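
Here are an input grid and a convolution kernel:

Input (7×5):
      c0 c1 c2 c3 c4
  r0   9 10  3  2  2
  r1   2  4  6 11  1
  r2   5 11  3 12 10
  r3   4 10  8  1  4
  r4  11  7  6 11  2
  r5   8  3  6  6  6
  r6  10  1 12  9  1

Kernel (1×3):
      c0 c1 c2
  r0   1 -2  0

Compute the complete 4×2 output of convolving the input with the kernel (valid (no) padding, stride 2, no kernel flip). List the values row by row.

Output[0,0]: The receptive field on the input at this output position is [9 10 3]. Elementwise product with the kernel and sum: 9·1 + 10·-2.

-11 -1
-17 -21
-3 -16
8 -6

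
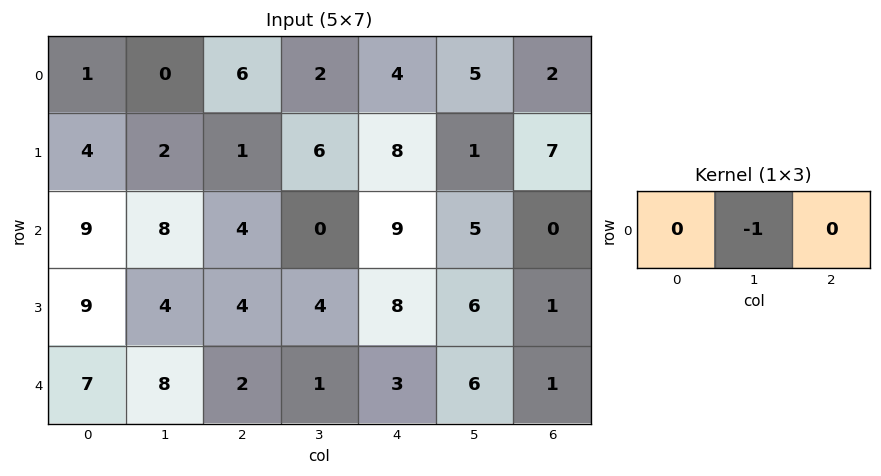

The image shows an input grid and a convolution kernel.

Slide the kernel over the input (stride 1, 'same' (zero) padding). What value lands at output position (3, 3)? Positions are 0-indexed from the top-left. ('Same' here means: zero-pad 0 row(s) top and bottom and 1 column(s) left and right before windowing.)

The receptive field on the zero-padded input at this output position is [4 4 8]. Elementwise product with the kernel and sum: 4·-1.

-4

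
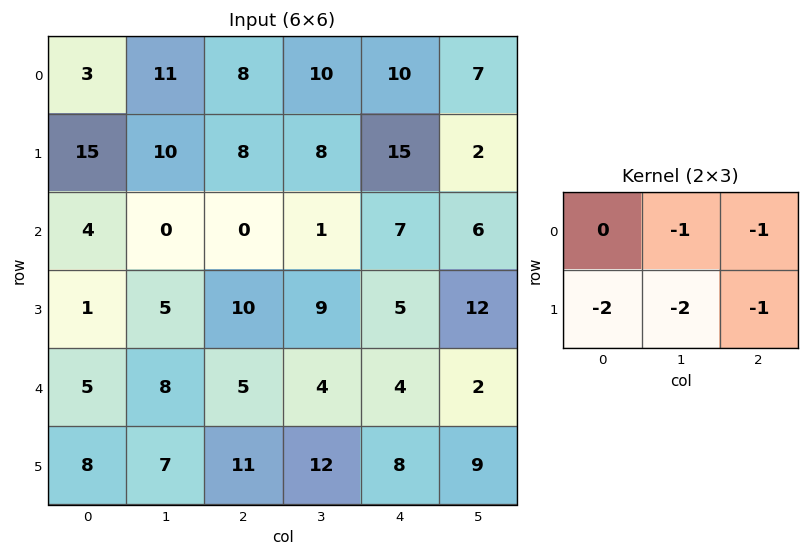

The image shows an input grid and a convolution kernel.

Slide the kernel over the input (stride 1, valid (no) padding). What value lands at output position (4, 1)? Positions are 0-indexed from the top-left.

-57

The receptive field on the input at this output position is [8 5 4 / 7 11 12]. Elementwise product with the kernel and sum: 5·-1 + 4·-1 + 7·-2 + 11·-2 + 12·-1.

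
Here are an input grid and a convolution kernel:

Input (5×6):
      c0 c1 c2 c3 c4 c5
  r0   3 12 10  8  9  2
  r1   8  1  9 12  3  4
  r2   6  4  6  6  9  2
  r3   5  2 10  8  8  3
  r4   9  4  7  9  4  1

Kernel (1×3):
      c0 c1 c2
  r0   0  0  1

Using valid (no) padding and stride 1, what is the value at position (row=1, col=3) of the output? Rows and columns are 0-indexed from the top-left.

4

The receptive field on the input at this output position is [12 3 4]. Elementwise product with the kernel and sum: 4·1.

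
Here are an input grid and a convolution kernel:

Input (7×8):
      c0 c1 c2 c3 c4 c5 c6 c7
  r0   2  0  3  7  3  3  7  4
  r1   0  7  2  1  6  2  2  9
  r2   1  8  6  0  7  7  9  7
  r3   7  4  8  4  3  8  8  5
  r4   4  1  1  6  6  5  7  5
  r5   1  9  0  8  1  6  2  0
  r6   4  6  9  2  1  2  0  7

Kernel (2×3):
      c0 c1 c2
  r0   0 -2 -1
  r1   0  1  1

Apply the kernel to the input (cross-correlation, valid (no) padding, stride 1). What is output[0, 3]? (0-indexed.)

-1

The receptive field on the input at this output position is [7 3 3 / 1 6 2]. Elementwise product with the kernel and sum: 3·-2 + 3·-1 + 6·1 + 2·1.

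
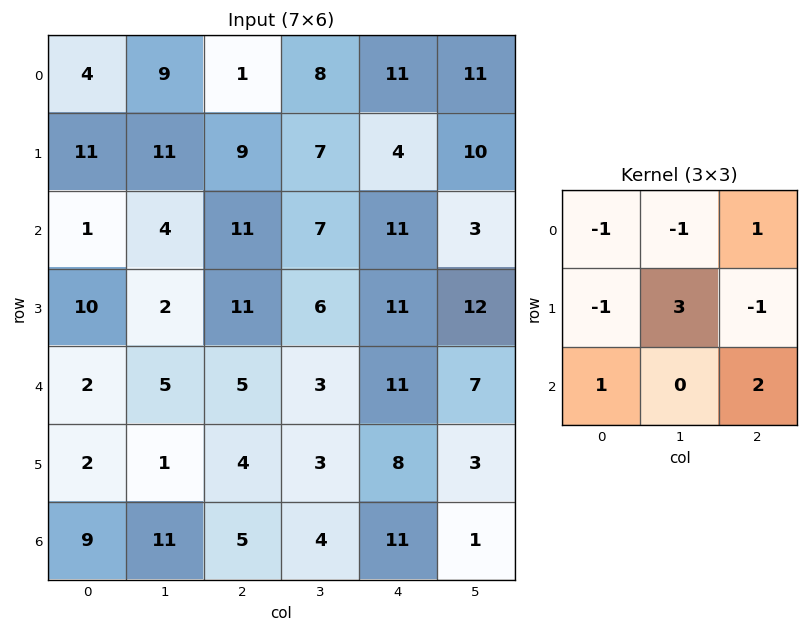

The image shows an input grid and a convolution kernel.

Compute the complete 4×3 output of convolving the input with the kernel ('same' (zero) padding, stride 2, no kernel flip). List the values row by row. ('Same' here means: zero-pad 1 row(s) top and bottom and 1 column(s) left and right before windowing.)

Output[0,0]: The receptive field on the zero-padded input at this output position is [0 0 0 / 0 4 9 / 0 11 11]. Elementwise product with the kernel and sum: 0·-1 + 0·-1 + 0·1 + 0·-1 + 4·3 + 9·-1 + 0·1 + 11·2.

25 11 41
3 23 52
-5 7 27
15 -2 20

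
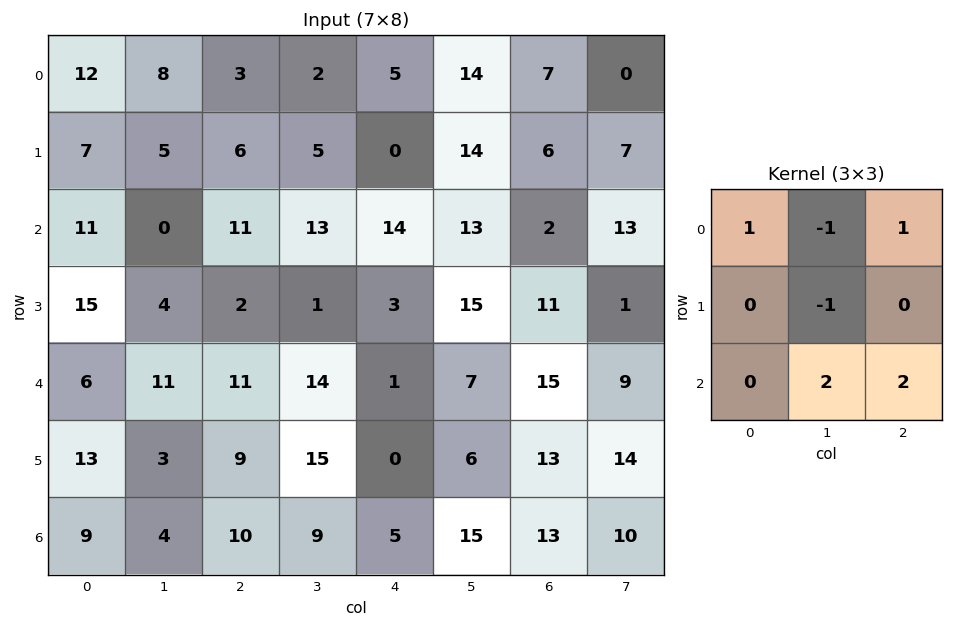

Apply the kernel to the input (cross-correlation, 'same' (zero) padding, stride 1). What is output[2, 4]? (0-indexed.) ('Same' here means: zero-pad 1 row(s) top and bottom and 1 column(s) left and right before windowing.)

The receptive field on the zero-padded input at this output position is [5 0 14 / 13 14 13 / 1 3 15]. Elementwise product with the kernel and sum: 5·1 + 0·-1 + 14·1 + 14·-1 + 3·2 + 15·2.

41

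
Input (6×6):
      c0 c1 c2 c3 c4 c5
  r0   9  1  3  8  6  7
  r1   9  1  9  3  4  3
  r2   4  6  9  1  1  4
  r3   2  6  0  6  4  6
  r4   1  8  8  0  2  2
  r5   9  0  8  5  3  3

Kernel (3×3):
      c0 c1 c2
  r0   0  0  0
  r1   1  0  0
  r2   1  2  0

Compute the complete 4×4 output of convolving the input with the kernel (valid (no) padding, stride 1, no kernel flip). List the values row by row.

25 25 20 6
18 12 21 15
19 30 8 10
10 24 26 11

Output[0,0]: The receptive field on the input at this output position is [9 1 3 / 9 1 9 / 4 6 9]. Elementwise product with the kernel and sum: 9·1 + 4·1 + 6·2.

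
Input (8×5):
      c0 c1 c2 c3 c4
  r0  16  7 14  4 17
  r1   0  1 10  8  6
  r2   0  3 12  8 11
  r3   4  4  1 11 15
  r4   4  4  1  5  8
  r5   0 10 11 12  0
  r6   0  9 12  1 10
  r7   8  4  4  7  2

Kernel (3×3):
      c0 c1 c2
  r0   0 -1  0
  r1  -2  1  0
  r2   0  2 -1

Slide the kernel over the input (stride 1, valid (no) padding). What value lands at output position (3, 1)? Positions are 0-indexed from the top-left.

The receptive field on the input at this output position is [4 1 11 / 4 1 5 / 10 11 12]. Elementwise product with the kernel and sum: 1·-1 + 4·-2 + 1·1 + 11·2 + 12·-1.

2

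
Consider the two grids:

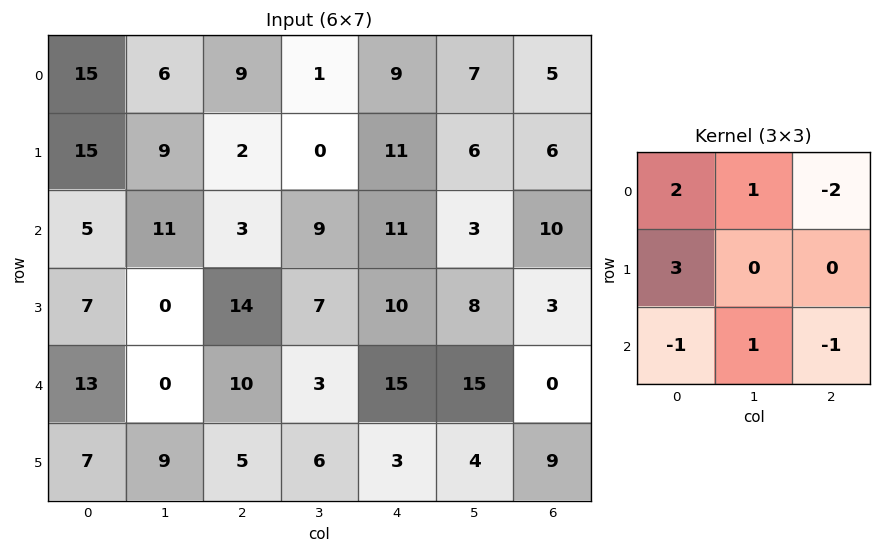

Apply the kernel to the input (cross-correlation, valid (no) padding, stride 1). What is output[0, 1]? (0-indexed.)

29

The receptive field on the input at this output position is [6 9 1 / 9 2 0 / 11 3 9]. Elementwise product with the kernel and sum: 6·2 + 9·1 + 1·-2 + 9·3 + 11·-1 + 3·1 + 9·-1.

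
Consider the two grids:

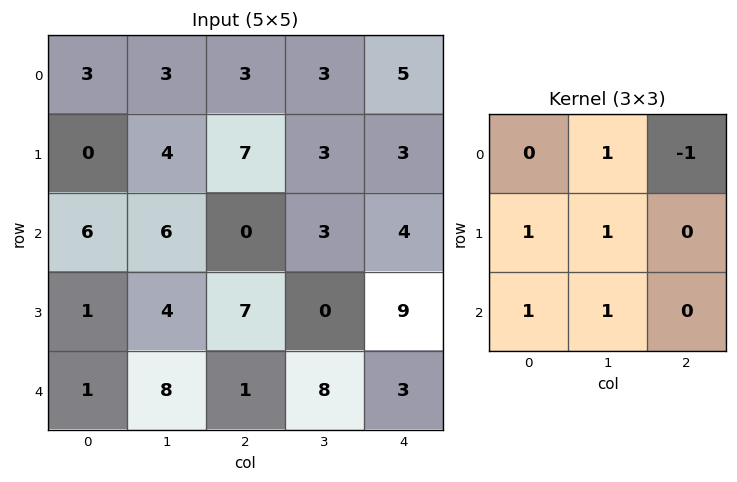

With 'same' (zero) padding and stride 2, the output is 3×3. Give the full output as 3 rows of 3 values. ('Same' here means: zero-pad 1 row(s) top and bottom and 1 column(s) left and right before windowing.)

3 17 14
3 21 19
-2 16 20

Output[0,0]: The receptive field on the zero-padded input at this output position is [0 0 0 / 0 3 3 / 0 0 4]. Elementwise product with the kernel and sum: 0·1 + 0·-1 + 0·1 + 3·1 + 0·1 + 0·1.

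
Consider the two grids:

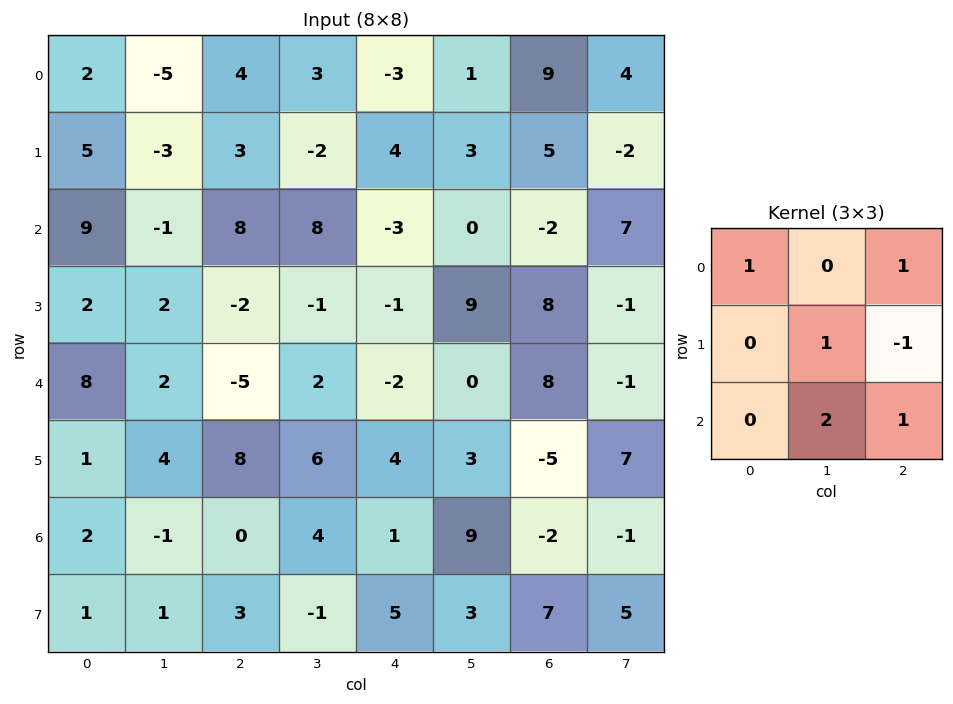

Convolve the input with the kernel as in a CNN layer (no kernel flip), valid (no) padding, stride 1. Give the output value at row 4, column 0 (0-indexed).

-3

The receptive field on the input at this output position is [8 2 -5 / 1 4 8 / 2 -1 0]. Elementwise product with the kernel and sum: 8·1 + -5·1 + 4·1 + 8·-1 + -1·2 + 0·1.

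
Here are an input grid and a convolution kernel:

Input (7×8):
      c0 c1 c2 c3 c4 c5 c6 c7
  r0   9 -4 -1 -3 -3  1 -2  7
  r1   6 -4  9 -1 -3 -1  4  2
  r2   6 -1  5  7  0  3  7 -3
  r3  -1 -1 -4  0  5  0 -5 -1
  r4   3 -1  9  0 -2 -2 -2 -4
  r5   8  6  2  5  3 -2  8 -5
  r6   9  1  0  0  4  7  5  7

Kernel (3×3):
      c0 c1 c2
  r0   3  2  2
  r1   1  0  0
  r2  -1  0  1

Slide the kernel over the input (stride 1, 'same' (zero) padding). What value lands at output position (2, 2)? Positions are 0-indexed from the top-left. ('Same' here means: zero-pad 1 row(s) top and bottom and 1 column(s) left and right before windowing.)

4

The receptive field on the zero-padded input at this output position is [-4 9 -1 / -1 5 7 / -1 -4 0]. Elementwise product with the kernel and sum: -4·3 + 9·2 + -1·2 + -1·1 + -1·-1 + 0·1.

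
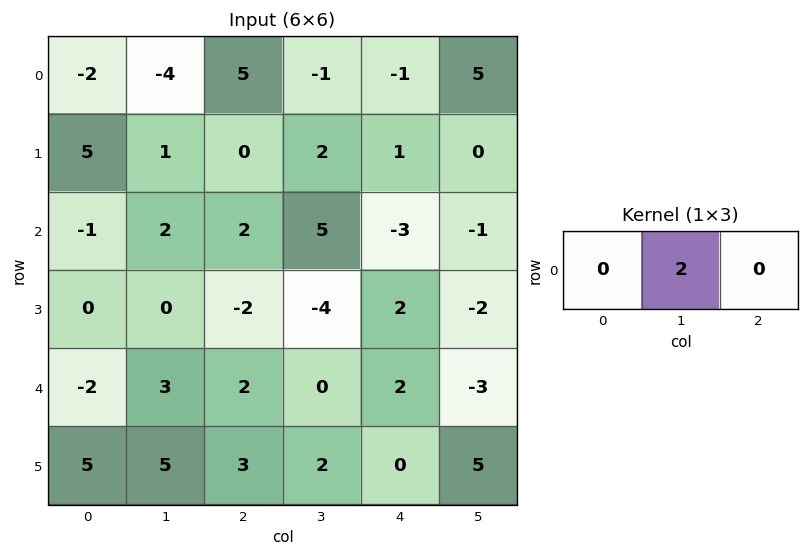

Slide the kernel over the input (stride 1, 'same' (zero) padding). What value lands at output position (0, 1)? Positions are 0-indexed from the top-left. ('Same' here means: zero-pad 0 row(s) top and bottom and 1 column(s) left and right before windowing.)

-8

The receptive field on the zero-padded input at this output position is [-2 -4 5]. Elementwise product with the kernel and sum: -4·2.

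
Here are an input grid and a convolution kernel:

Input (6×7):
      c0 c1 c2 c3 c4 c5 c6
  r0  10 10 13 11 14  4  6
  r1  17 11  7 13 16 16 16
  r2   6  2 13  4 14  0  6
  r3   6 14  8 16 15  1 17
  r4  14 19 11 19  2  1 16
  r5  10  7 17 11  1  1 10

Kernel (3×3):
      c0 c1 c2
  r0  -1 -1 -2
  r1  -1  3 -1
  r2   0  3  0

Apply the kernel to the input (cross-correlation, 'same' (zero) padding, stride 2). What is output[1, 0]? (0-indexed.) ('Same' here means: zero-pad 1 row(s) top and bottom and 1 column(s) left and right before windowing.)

-5

The receptive field on the zero-padded input at this output position is [0 17 11 / 0 6 2 / 0 6 14]. Elementwise product with the kernel and sum: 0·-1 + 17·-1 + 11·-2 + 0·-1 + 6·3 + 2·-1 + 6·3.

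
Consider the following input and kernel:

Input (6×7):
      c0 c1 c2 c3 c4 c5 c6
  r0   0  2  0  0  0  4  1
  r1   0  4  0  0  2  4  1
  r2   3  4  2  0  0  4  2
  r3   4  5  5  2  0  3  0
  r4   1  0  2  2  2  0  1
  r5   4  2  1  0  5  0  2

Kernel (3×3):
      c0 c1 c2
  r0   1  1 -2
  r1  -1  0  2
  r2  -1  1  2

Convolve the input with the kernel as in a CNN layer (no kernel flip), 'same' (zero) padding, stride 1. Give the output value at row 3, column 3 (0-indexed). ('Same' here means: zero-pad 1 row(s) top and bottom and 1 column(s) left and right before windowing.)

1

The receptive field on the zero-padded input at this output position is [2 0 0 / 5 2 0 / 2 2 2]. Elementwise product with the kernel and sum: 2·1 + 0·1 + 0·-2 + 5·-1 + 0·2 + 2·-1 + 2·1 + 2·2.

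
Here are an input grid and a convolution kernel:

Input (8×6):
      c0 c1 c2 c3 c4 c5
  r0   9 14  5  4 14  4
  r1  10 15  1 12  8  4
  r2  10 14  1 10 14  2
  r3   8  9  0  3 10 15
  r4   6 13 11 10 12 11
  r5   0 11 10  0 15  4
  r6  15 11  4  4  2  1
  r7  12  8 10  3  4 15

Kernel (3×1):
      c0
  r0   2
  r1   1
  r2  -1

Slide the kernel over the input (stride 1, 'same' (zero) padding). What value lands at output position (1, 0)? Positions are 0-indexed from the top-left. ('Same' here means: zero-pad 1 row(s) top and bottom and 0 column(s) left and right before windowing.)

18

The receptive field on the zero-padded input at this output position is [9 / 10 / 10]. Elementwise product with the kernel and sum: 9·2 + 10·1 + 10·-1.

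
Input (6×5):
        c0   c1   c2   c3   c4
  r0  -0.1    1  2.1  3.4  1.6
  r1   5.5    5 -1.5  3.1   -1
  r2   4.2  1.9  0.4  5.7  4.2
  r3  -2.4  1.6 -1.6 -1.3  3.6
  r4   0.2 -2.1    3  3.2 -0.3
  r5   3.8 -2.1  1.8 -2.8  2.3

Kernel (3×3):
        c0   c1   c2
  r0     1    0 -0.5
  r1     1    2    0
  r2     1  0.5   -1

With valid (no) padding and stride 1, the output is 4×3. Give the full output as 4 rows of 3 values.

19.1 -2.3 5.05
14.25 8.25 4.95
0.95 -6.35 -1
-4.65 7.75 4.1

Output[0,0]: The receptive field on the input at this output position is [-0.1 1 2.1 / 5.5 5 -1.5 / 4.2 1.9 0.4]. Elementwise product with the kernel and sum: -0.1·1 + 2.1·-0.5 + 5.5·1 + 5·2 + 4.2·1 + 1.9·0.5 + 0.4·-1.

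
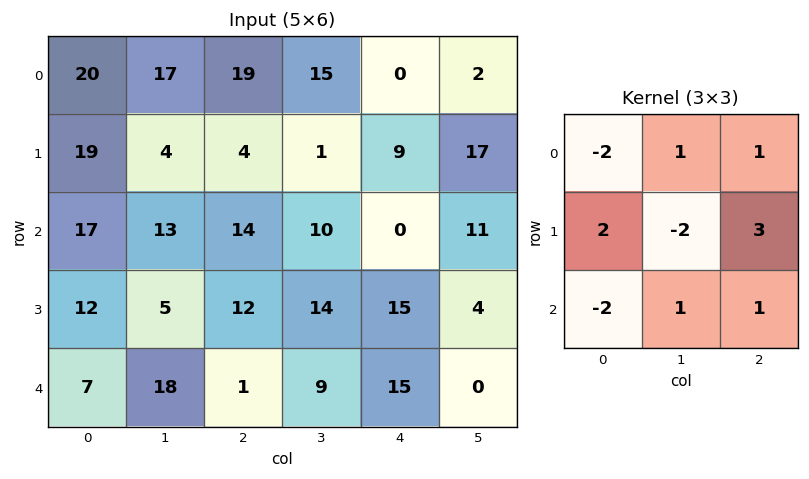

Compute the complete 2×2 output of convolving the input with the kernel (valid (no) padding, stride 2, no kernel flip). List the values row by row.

Output[0,0]: The receptive field on the input at this output position is [20 17 19 / 19 4 4 / 17 13 14]. Elementwise product with the kernel and sum: 20·-2 + 17·1 + 19·1 + 19·2 + 4·-2 + 4·3 + 17·-2 + 13·1 + 14·1.

31 -8
48 45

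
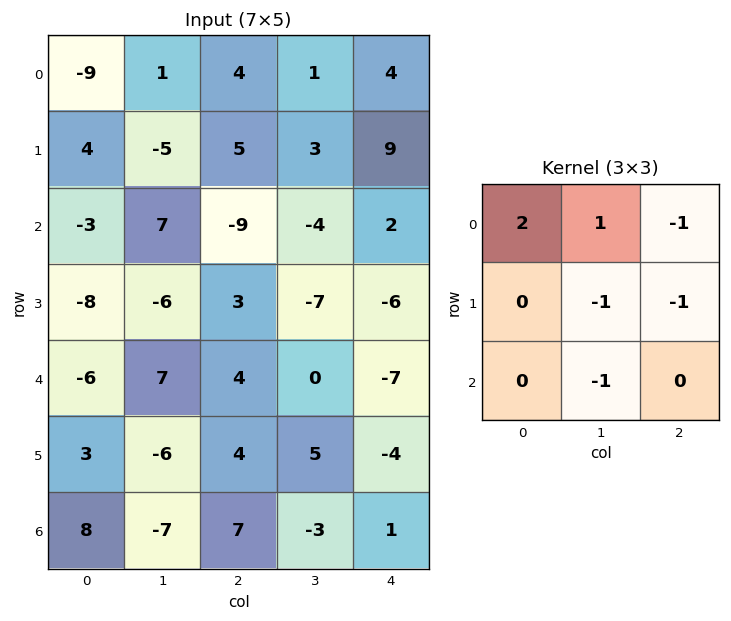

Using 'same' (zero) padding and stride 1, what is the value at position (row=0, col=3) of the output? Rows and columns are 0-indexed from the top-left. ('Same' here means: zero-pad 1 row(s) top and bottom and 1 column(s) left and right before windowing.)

-8

The receptive field on the zero-padded input at this output position is [0 0 0 / 4 1 4 / 5 3 9]. Elementwise product with the kernel and sum: 0·2 + 0·1 + 0·-1 + 1·-1 + 4·-1 + 3·-1.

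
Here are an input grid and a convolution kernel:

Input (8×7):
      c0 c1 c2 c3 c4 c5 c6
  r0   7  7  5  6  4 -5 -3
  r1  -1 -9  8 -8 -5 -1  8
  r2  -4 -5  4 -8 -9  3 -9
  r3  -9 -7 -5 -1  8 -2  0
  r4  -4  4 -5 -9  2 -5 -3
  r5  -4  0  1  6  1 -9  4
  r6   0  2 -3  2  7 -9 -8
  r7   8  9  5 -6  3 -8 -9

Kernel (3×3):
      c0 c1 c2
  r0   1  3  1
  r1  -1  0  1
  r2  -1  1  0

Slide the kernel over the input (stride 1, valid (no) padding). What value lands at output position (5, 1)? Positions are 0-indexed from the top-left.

The receptive field on the input at this output position is [0 1 6 / 2 -3 2 / 9 5 -6]. Elementwise product with the kernel and sum: 0·1 + 1·3 + 6·1 + 2·-1 + 2·1 + 9·-1 + 5·1.

5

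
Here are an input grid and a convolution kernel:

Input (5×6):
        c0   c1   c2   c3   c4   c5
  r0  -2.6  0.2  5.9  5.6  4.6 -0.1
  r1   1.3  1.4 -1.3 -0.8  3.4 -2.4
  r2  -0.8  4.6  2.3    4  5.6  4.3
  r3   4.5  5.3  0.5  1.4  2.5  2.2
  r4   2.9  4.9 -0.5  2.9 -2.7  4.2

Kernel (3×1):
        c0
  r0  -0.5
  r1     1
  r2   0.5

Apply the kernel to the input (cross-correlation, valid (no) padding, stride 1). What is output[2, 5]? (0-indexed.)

The receptive field on the input at this output position is [4.3 / 2.2 / 4.2]. Elementwise product with the kernel and sum: 4.3·-0.5 + 2.2·1 + 4.2·0.5.

2.15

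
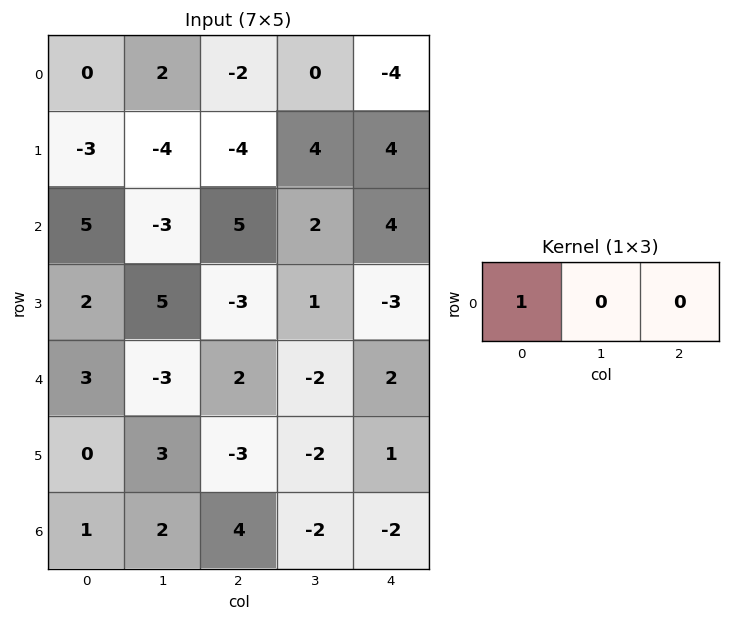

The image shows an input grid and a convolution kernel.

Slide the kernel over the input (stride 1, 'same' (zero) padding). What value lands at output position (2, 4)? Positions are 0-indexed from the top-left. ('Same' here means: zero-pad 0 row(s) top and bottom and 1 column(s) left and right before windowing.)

The receptive field on the zero-padded input at this output position is [2 4 0]. Elementwise product with the kernel and sum: 2·1.

2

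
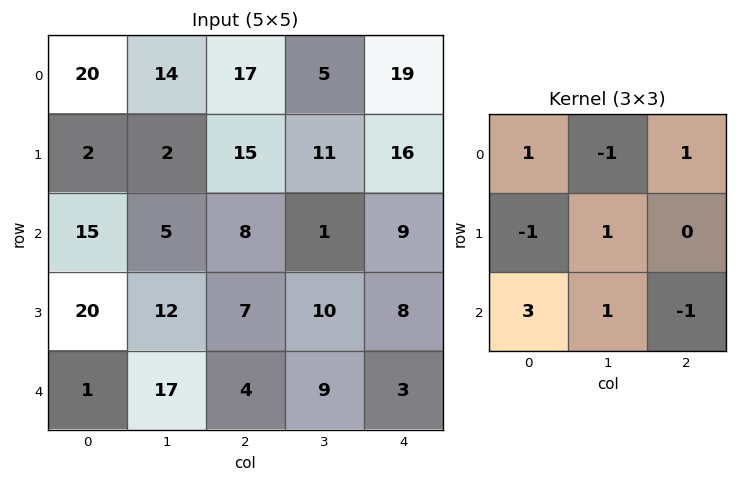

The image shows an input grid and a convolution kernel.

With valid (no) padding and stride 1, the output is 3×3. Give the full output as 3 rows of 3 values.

Output[0,0]: The receptive field on the input at this output position is [20 14 17 / 2 2 15 / 15 5 8]. Elementwise product with the kernel and sum: 20·1 + 14·-1 + 17·1 + 2·-1 + 2·1 + 15·3 + 5·1 + 8·-1.

65 37 43
70 34 36
26 39 37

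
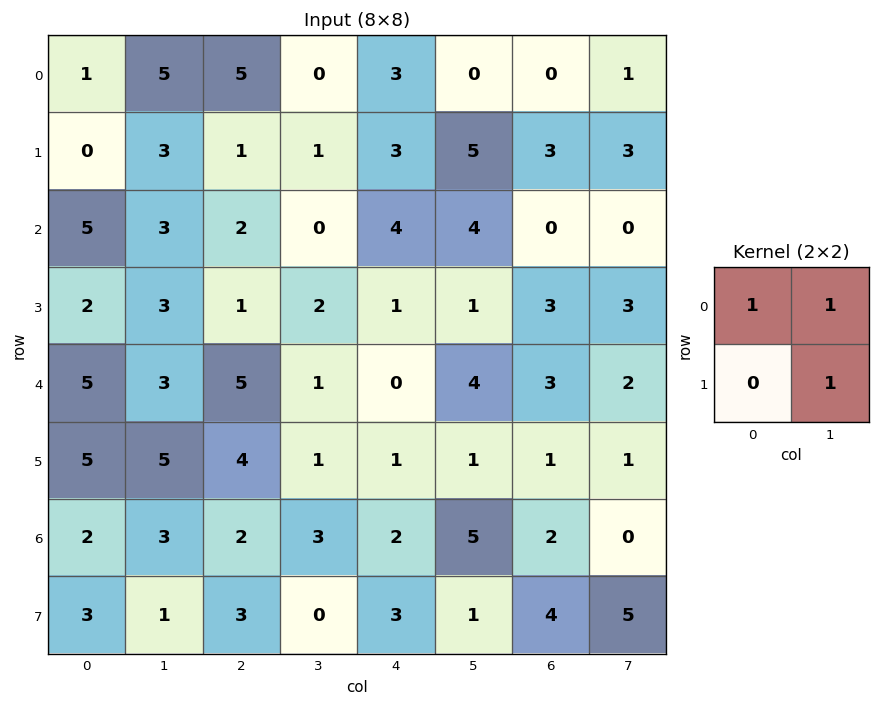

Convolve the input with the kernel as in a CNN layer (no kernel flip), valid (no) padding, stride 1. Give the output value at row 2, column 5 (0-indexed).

7

The receptive field on the input at this output position is [4 0 / 1 3]. Elementwise product with the kernel and sum: 4·1 + 0·1 + 3·1.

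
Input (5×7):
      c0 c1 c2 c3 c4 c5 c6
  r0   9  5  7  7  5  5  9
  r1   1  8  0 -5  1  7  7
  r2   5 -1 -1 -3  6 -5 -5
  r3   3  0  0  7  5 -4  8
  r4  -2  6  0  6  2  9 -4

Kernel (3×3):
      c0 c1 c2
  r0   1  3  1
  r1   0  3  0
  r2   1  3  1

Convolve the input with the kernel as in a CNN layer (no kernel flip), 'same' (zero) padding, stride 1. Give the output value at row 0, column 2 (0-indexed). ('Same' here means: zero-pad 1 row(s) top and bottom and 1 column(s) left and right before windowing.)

24

The receptive field on the zero-padded input at this output position is [0 0 0 / 5 7 7 / 8 0 -5]. Elementwise product with the kernel and sum: 0·1 + 0·3 + 0·1 + 7·3 + 8·1 + 0·3 + -5·1.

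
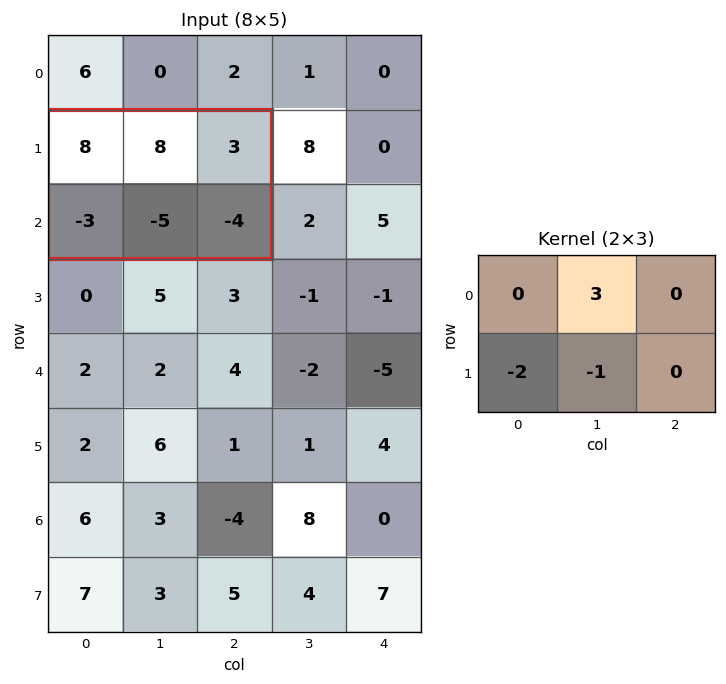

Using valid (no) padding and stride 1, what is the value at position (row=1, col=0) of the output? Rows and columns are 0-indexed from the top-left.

The receptive field on the input at this output position is [8 8 3 / -3 -5 -4]. Elementwise product with the kernel and sum: 8·3 + -3·-2 + -5·-1.

35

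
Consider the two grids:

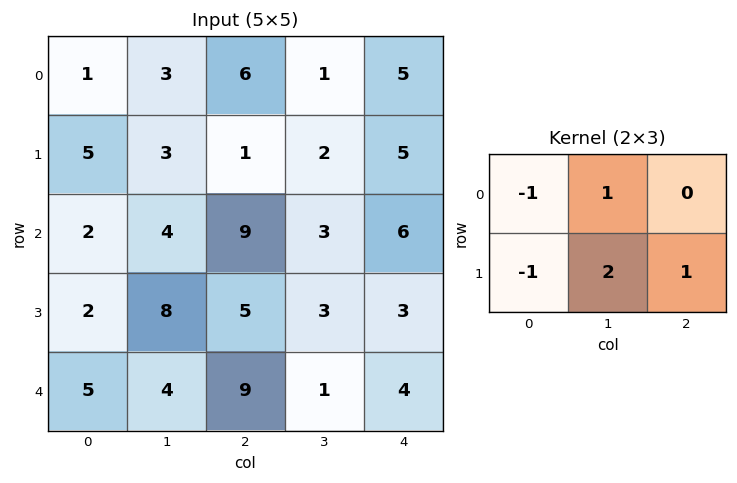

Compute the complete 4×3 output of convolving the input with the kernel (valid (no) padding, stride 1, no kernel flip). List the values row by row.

4 4 3
13 15 4
21 10 -2
18 12 -5

Output[0,0]: The receptive field on the input at this output position is [1 3 6 / 5 3 1]. Elementwise product with the kernel and sum: 1·-1 + 3·1 + 5·-1 + 3·2 + 1·1.
Output[0,1]: The receptive field on the input at this output position is [3 6 1 / 3 1 2]. Elementwise product with the kernel and sum: 3·-1 + 6·1 + 3·-1 + 1·2 + 2·1.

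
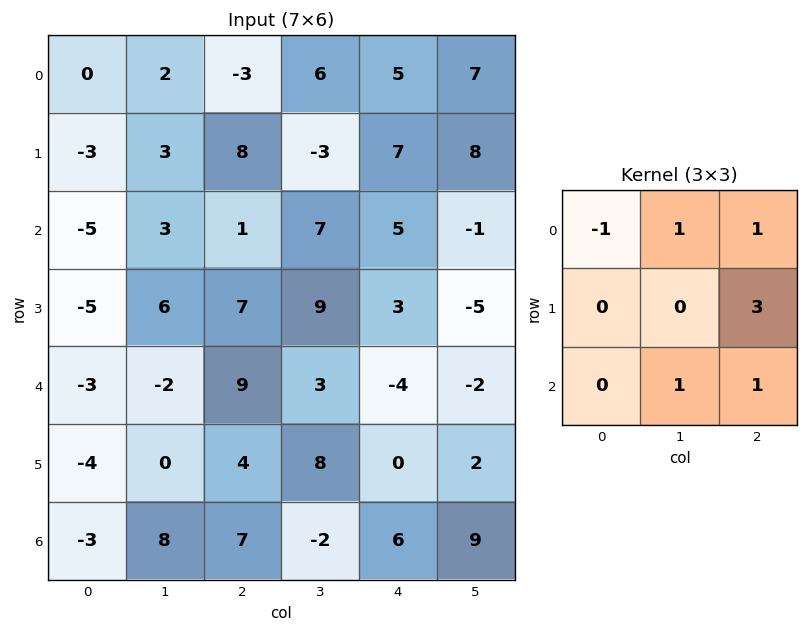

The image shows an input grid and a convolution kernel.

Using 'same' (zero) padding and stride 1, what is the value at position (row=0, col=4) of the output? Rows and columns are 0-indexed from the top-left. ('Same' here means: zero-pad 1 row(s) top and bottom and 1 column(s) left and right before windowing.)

The receptive field on the zero-padded input at this output position is [0 0 0 / 6 5 7 / -3 7 8]. Elementwise product with the kernel and sum: 0·-1 + 0·1 + 0·1 + 7·3 + 7·1 + 8·1.

36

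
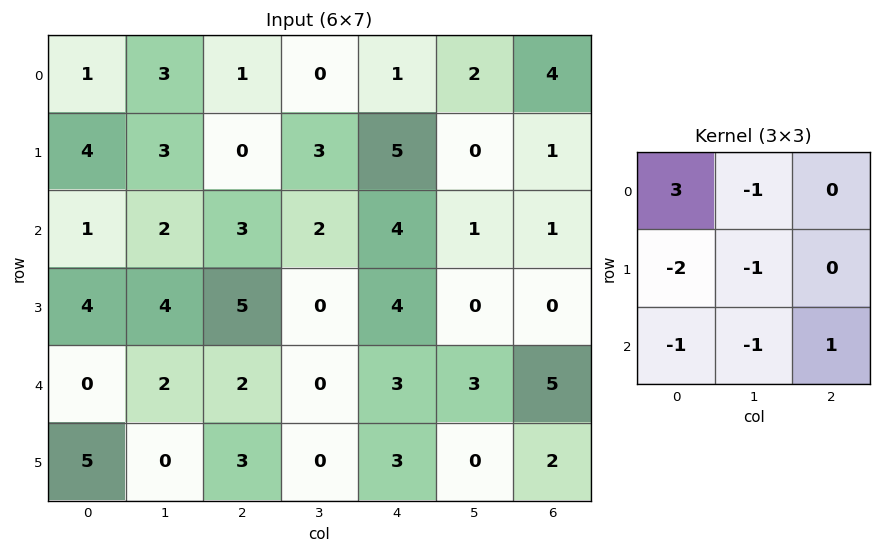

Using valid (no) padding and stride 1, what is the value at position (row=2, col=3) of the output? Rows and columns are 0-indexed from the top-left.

The receptive field on the input at this output position is [2 4 1 / 0 4 0 / 0 3 3]. Elementwise product with the kernel and sum: 2·3 + 4·-1 + 0·-2 + 4·-1 + 0·-1 + 3·-1 + 3·1.

-2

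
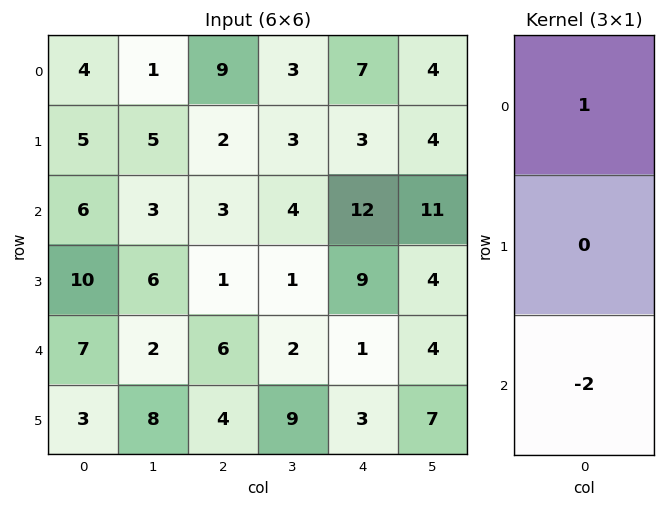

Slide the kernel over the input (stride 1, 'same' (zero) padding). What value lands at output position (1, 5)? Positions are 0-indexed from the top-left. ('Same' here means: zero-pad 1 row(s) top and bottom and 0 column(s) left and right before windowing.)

-18

The receptive field on the zero-padded input at this output position is [4 / 4 / 11]. Elementwise product with the kernel and sum: 4·1 + 11·-2.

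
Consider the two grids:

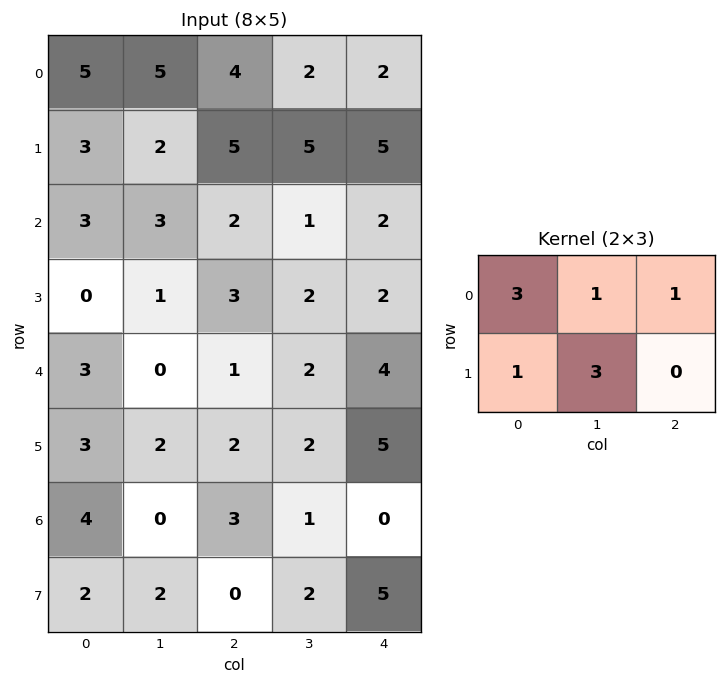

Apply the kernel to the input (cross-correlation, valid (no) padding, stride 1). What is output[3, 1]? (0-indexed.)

The receptive field on the input at this output position is [1 3 2 / 0 1 2]. Elementwise product with the kernel and sum: 1·3 + 3·1 + 2·1 + 0·1 + 1·3.

11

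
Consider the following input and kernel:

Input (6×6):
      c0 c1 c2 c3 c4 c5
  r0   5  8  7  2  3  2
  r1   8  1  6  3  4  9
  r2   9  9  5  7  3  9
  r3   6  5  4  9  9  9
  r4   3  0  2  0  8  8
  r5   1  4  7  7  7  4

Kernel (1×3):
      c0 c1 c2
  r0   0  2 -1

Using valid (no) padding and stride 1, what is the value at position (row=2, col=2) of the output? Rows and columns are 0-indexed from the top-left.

The receptive field on the input at this output position is [5 7 3]. Elementwise product with the kernel and sum: 7·2 + 3·-1.

11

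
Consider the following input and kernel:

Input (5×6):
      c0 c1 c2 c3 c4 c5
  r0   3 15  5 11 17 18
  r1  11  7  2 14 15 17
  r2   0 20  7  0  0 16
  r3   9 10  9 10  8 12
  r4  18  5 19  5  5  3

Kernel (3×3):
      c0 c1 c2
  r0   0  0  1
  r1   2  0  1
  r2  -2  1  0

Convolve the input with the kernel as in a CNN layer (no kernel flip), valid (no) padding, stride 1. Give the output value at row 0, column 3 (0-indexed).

63

The receptive field on the input at this output position is [11 17 18 / 14 15 17 / 0 0 16]. Elementwise product with the kernel and sum: 18·1 + 14·2 + 17·1 + 0·-2 + 0·1.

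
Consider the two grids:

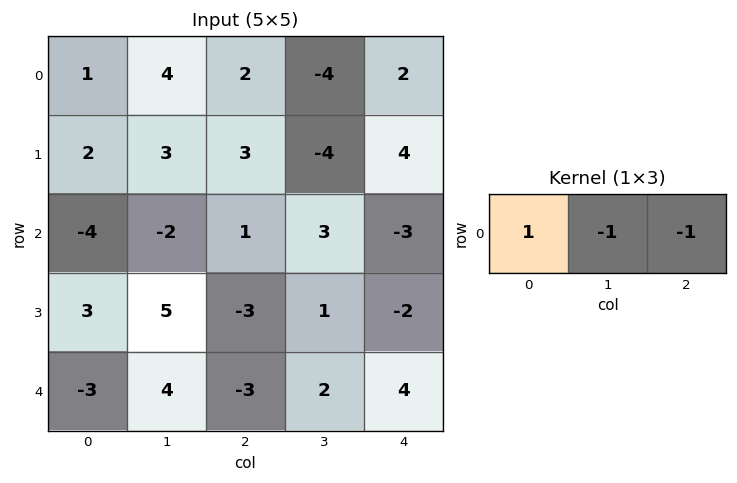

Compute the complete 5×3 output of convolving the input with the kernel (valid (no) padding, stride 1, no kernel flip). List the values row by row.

-5 6 4
-4 4 3
-3 -6 1
1 7 -2
-4 5 -9

Output[0,0]: The receptive field on the input at this output position is [1 4 2]. Elementwise product with the kernel and sum: 1·1 + 4·-1 + 2·-1.
Output[0,1]: The receptive field on the input at this output position is [4 2 -4]. Elementwise product with the kernel and sum: 4·1 + 2·-1 + -4·-1.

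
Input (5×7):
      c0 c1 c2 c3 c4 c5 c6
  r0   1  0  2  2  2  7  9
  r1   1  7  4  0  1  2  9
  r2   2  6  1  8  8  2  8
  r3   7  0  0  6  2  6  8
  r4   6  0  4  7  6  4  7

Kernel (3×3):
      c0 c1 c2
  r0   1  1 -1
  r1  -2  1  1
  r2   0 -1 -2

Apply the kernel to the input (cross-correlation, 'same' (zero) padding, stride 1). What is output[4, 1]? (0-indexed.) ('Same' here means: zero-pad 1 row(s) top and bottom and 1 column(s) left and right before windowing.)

-1

The receptive field on the zero-padded input at this output position is [7 0 0 / 6 0 4 / 0 0 0]. Elementwise product with the kernel and sum: 7·1 + 0·1 + 0·-1 + 6·-2 + 0·1 + 4·1 + 0·-1 + 0·-2.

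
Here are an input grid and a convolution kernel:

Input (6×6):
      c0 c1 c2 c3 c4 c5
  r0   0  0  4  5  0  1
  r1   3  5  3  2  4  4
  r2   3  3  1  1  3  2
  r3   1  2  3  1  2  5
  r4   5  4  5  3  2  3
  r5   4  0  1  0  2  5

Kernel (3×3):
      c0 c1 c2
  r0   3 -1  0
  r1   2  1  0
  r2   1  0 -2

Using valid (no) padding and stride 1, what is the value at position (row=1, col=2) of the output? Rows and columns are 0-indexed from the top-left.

The receptive field on the input at this output position is [3 2 4 / 1 1 3 / 3 1 2]. Elementwise product with the kernel and sum: 3·3 + 2·-1 + 1·2 + 1·1 + 3·1 + 2·-2.

9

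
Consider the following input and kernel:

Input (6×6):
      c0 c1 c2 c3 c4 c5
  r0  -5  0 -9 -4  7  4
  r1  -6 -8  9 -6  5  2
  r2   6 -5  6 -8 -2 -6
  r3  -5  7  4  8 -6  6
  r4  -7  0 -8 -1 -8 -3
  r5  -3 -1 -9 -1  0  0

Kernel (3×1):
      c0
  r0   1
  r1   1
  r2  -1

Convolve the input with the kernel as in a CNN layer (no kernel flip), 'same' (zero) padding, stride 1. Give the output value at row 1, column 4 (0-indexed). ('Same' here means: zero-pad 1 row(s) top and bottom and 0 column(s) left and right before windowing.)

14

The receptive field on the zero-padded input at this output position is [7 / 5 / -2]. Elementwise product with the kernel and sum: 7·1 + 5·1 + -2·-1.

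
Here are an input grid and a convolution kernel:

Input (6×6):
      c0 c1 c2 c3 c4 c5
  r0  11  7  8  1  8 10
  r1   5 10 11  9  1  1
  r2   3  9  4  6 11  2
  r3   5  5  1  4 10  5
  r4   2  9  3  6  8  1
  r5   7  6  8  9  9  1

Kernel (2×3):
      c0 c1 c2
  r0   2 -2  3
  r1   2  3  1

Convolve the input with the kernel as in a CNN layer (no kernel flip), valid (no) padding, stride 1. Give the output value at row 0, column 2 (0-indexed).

The receptive field on the input at this output position is [8 1 8 / 11 9 1]. Elementwise product with the kernel and sum: 8·2 + 1·-2 + 8·3 + 11·2 + 9·3 + 1·1.

88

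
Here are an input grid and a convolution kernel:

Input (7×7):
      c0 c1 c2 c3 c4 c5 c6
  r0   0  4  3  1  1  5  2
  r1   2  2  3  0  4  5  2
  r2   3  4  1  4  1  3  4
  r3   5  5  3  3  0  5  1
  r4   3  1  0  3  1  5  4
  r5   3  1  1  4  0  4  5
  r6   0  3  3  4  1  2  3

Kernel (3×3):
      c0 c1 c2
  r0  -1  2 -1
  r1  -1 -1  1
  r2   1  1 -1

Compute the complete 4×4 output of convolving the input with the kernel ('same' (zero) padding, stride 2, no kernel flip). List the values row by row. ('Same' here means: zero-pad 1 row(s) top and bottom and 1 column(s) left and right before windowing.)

4 -1 2 0
3 8 -1 -2
5 -2 -7 -3
8 -5 -11 1

Output[0,0]: The receptive field on the zero-padded input at this output position is [0 0 0 / 0 0 4 / 0 2 2]. Elementwise product with the kernel and sum: 0·-1 + 0·2 + 0·-1 + 0·-1 + 0·-1 + 4·1 + 0·1 + 2·1 + 2·-1.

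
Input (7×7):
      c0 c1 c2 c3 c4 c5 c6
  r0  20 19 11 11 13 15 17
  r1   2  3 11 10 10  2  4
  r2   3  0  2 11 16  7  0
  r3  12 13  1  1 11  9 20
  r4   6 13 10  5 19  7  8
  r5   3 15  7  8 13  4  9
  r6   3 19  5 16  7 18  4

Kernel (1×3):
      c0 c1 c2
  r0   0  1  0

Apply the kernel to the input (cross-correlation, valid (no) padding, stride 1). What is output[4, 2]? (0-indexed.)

The receptive field on the input at this output position is [10 5 19]. Elementwise product with the kernel and sum: 5·1.

5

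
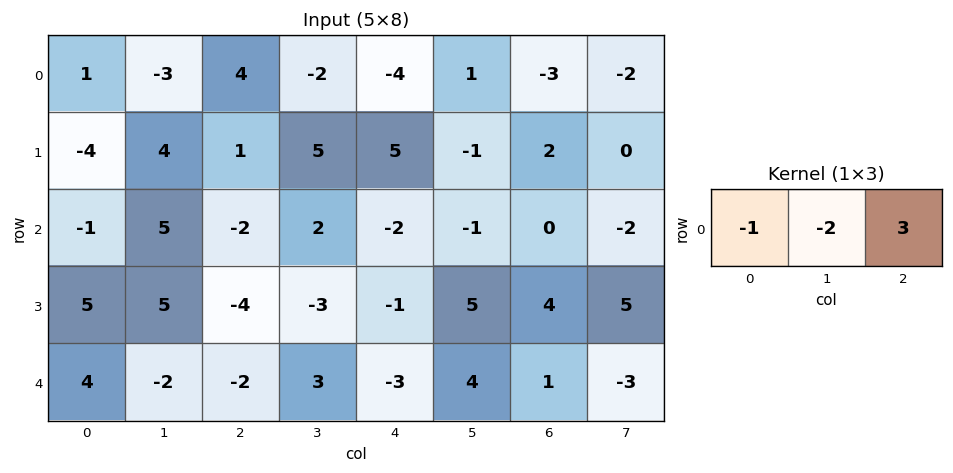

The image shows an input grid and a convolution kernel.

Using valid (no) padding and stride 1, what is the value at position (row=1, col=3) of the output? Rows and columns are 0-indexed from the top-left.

-18

The receptive field on the input at this output position is [5 5 -1]. Elementwise product with the kernel and sum: 5·-1 + 5·-2 + -1·3.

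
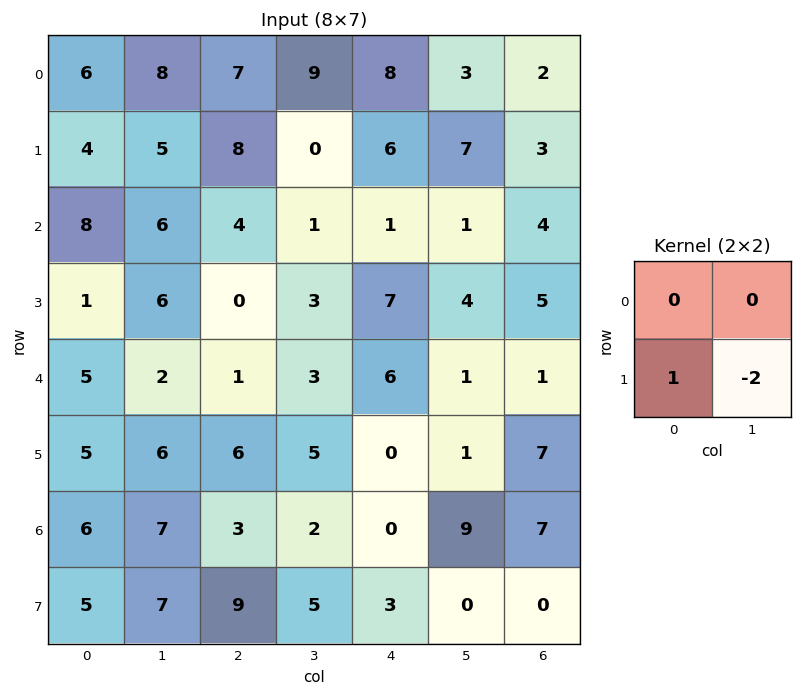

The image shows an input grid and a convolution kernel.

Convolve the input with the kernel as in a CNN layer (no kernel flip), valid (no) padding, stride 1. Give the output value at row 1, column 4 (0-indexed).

-1

The receptive field on the input at this output position is [6 7 / 1 1]. Elementwise product with the kernel and sum: 1·1 + 1·-2.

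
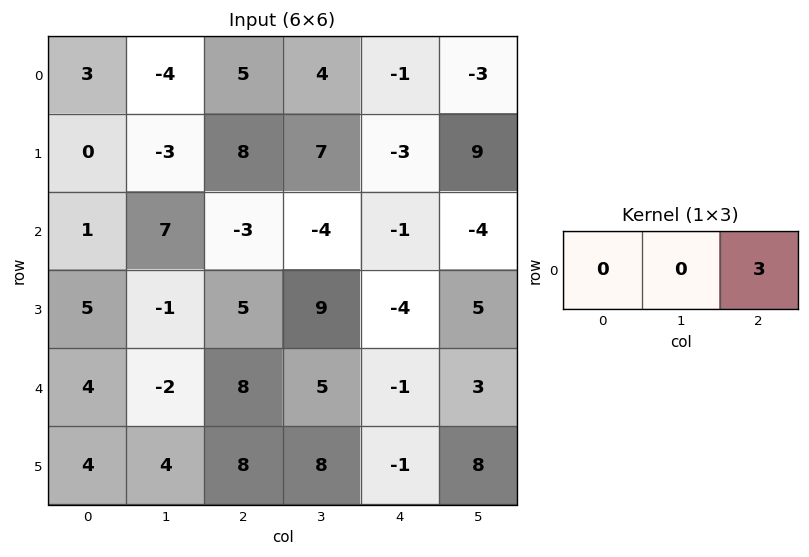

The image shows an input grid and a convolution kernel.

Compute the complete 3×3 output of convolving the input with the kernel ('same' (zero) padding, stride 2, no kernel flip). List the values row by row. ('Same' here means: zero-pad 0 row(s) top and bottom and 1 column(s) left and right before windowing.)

-12 12 -9
21 -12 -12
-6 15 9

Output[0,0]: The receptive field on the zero-padded input at this output position is [0 3 -4]. Elementwise product with the kernel and sum: -4·3.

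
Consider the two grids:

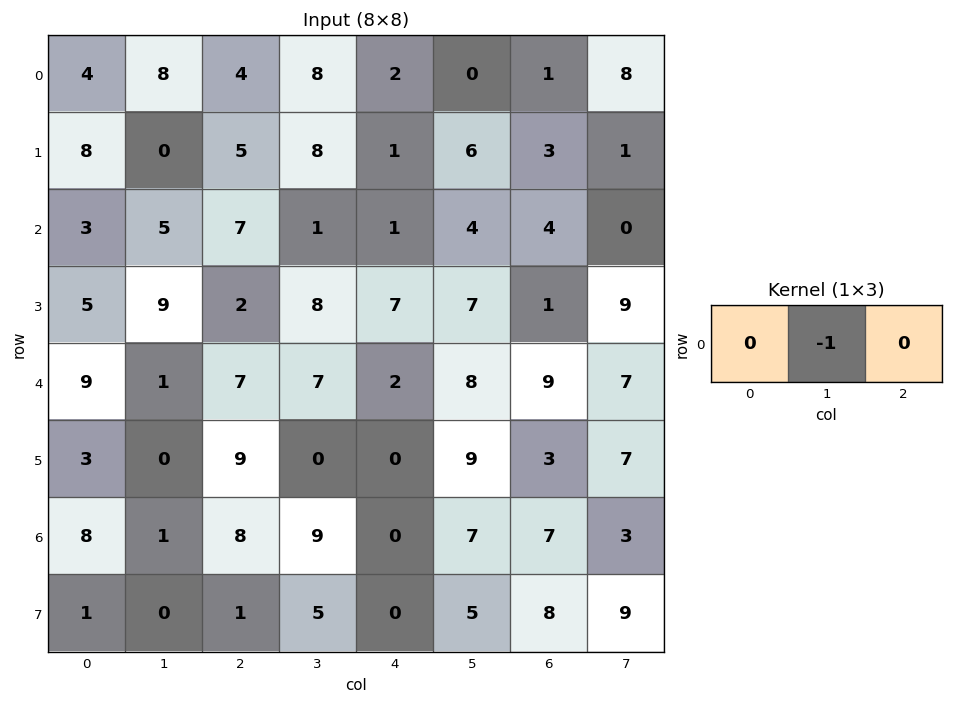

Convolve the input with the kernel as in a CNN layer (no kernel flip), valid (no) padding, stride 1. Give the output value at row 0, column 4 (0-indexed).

0

The receptive field on the input at this output position is [2 0 1]. Elementwise product with the kernel and sum: 0·-1.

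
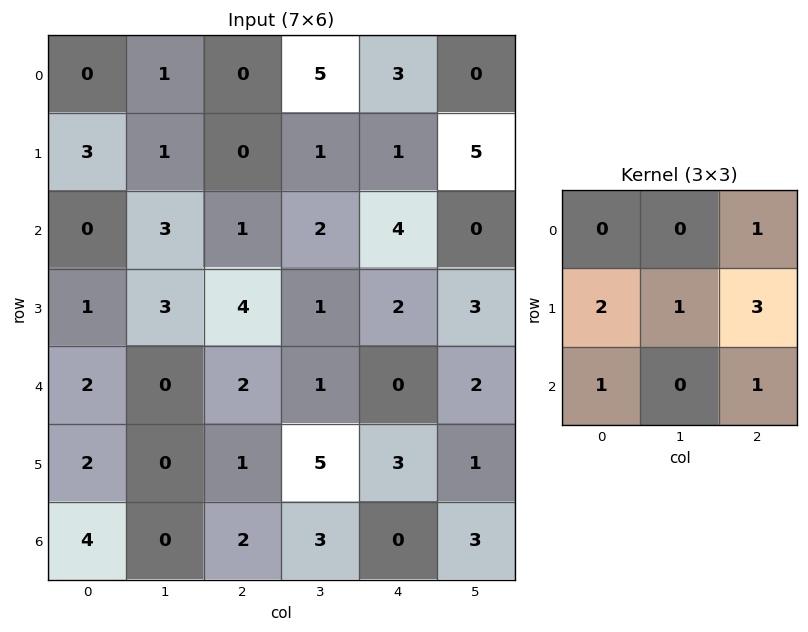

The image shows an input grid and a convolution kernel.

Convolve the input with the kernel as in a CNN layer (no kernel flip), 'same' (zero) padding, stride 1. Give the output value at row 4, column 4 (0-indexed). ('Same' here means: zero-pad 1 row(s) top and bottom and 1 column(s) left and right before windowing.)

17

The receptive field on the zero-padded input at this output position is [1 2 3 / 1 0 2 / 5 3 1]. Elementwise product with the kernel and sum: 3·1 + 1·2 + 0·1 + 2·3 + 5·1 + 1·1.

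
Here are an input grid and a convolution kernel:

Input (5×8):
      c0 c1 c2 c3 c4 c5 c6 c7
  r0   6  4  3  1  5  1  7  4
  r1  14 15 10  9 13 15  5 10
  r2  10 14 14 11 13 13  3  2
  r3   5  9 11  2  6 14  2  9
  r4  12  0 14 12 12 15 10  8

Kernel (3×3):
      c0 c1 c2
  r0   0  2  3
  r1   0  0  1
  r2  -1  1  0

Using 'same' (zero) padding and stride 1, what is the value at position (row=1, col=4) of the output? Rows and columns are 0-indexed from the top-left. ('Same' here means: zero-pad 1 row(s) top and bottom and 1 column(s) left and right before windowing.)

30

The receptive field on the zero-padded input at this output position is [1 5 1 / 9 13 15 / 11 13 13]. Elementwise product with the kernel and sum: 5·2 + 1·3 + 15·1 + 11·-1 + 13·1.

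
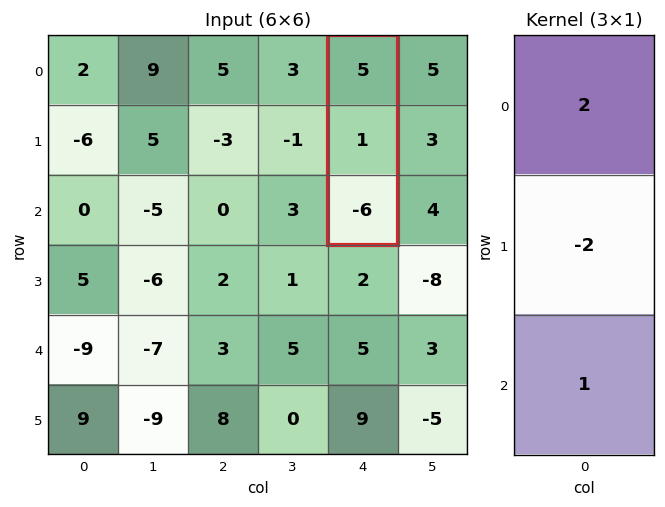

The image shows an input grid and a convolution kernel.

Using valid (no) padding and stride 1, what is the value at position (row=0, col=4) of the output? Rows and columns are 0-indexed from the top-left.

The receptive field on the input at this output position is [5 / 1 / -6]. Elementwise product with the kernel and sum: 5·2 + 1·-2 + -6·1.

2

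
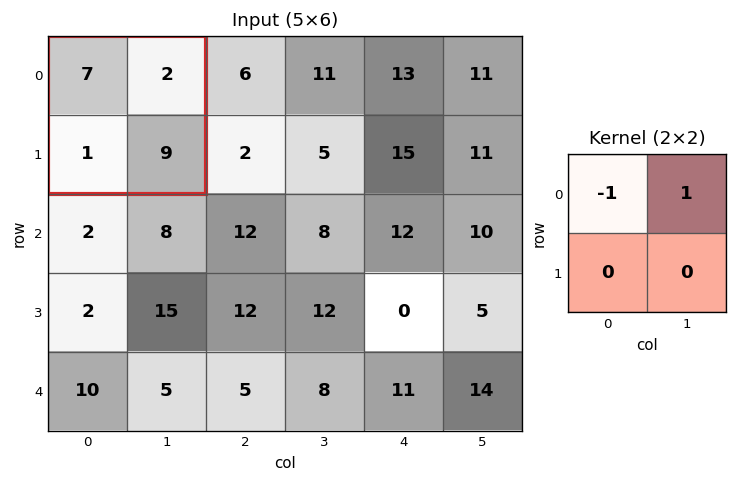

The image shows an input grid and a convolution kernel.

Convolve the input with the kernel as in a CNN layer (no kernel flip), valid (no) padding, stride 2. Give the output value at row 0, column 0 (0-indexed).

-5

The receptive field on the input at this output position is [7 2 / 1 9]. Elementwise product with the kernel and sum: 7·-1 + 2·1.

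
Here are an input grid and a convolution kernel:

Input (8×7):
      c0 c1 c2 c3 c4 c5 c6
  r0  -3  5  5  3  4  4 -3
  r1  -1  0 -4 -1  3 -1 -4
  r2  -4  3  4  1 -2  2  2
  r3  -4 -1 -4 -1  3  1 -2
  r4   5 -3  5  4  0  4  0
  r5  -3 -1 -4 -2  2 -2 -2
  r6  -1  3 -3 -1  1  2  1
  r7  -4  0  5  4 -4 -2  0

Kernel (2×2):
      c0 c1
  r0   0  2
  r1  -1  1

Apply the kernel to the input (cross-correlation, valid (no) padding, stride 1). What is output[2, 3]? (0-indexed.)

0

The receptive field on the input at this output position is [1 -2 / -1 3]. Elementwise product with the kernel and sum: -2·2 + -1·-1 + 3·1.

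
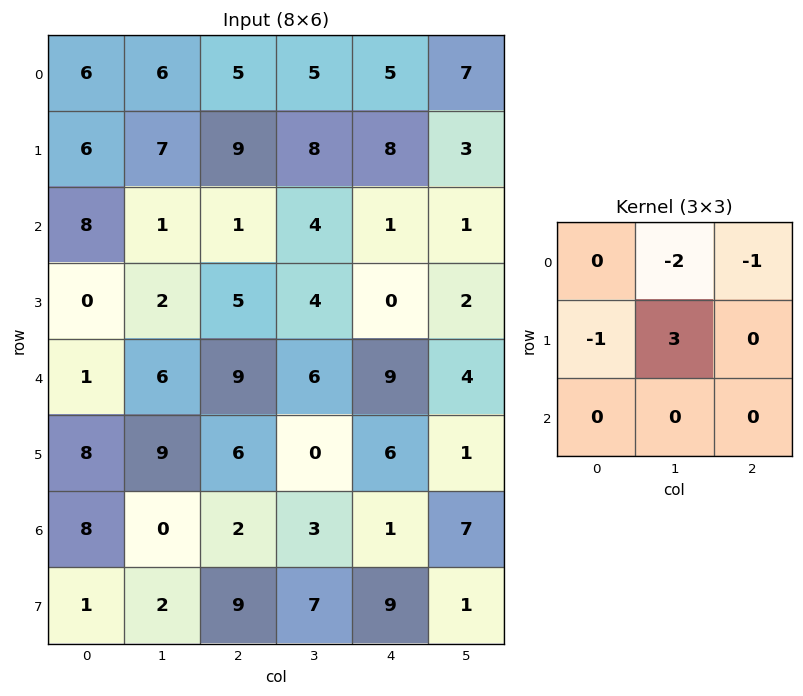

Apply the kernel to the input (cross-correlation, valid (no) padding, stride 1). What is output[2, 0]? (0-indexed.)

3

The receptive field on the input at this output position is [8 1 1 / 0 2 5 / 1 6 9]. Elementwise product with the kernel and sum: 1·-2 + 1·-1 + 0·-1 + 2·3.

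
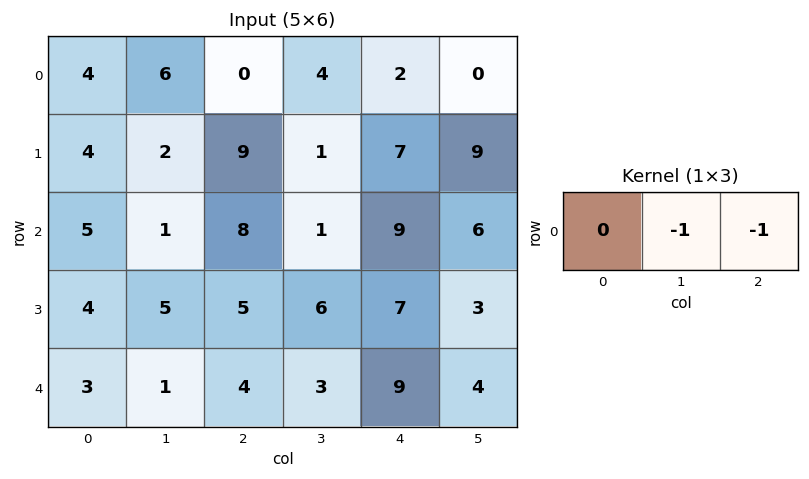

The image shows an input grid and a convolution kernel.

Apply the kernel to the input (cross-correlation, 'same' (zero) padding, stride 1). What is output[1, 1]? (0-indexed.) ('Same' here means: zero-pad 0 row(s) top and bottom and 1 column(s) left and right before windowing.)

-11

The receptive field on the zero-padded input at this output position is [4 2 9]. Elementwise product with the kernel and sum: 2·-1 + 9·-1.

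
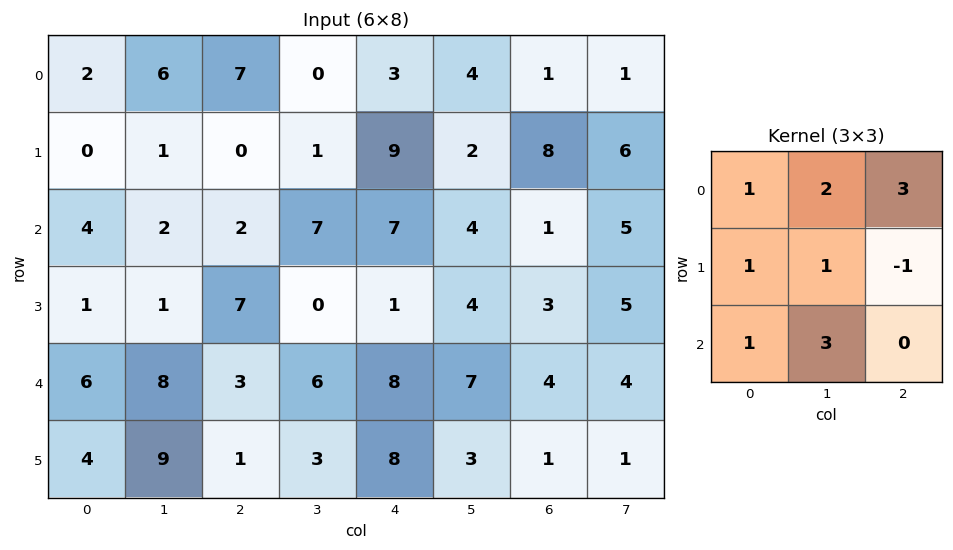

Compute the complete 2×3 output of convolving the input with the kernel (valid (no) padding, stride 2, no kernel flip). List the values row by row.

46 31 36
39 64 49

Output[0,0]: The receptive field on the input at this output position is [2 6 7 / 0 1 0 / 4 2 2]. Elementwise product with the kernel and sum: 2·1 + 6·2 + 7·3 + 0·1 + 1·1 + 0·-1 + 4·1 + 2·3.
Output[0,1]: The receptive field on the input at this output position is [7 0 3 / 0 1 9 / 2 7 7]. Elementwise product with the kernel and sum: 7·1 + 0·2 + 3·3 + 0·1 + 1·1 + 9·-1 + 2·1 + 7·3.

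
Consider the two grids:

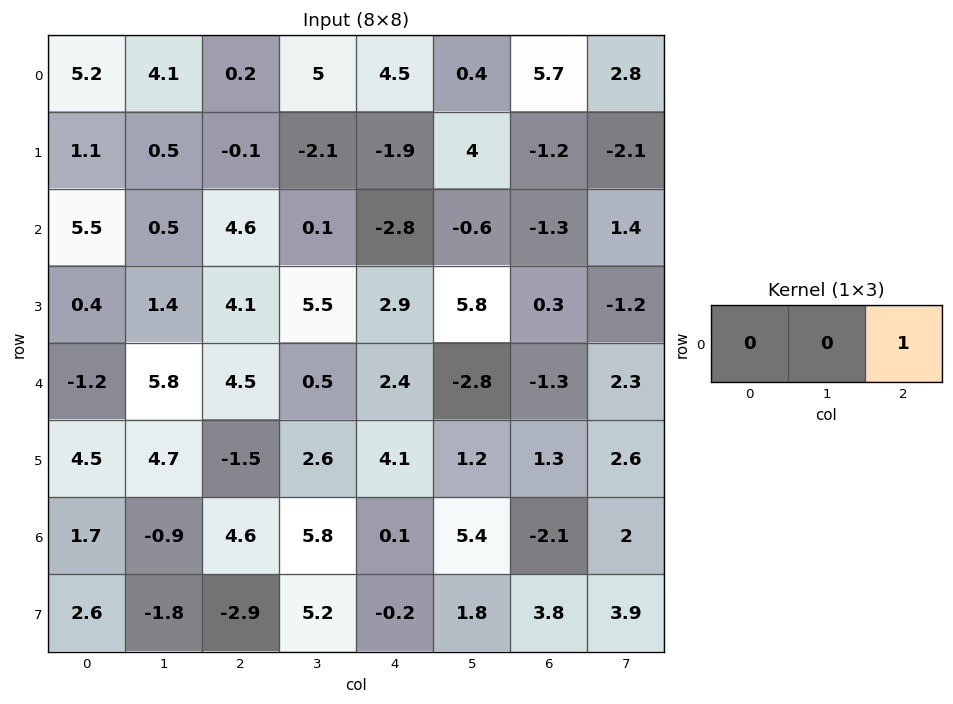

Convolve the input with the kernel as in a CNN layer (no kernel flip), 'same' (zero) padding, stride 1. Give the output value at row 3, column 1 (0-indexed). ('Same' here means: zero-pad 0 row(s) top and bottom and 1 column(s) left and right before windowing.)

The receptive field on the zero-padded input at this output position is [0.4 1.4 4.1]. Elementwise product with the kernel and sum: 4.1·1.

4.1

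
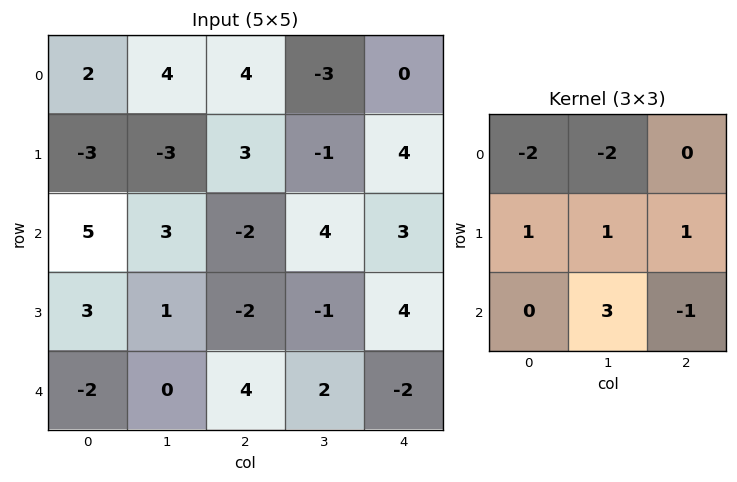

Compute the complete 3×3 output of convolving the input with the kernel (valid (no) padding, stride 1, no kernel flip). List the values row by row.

Output[0,0]: The receptive field on the input at this output position is [2 4 4 / -3 -3 3 / 5 3 -2]. Elementwise product with the kernel and sum: 2·-2 + 4·-2 + -3·1 + -3·1 + 3·1 + 3·3 + -2·-1.

-4 -27 13
23 0 -6
-18 6 5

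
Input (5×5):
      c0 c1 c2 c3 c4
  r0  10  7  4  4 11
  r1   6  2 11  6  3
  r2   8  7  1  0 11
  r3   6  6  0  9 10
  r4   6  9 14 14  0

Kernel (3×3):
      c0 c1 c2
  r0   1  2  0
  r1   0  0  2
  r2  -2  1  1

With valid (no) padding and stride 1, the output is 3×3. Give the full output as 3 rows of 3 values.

Output[0,0]: The receptive field on the input at this output position is [10 7 4 / 6 2 11 / 8 7 1]. Elementwise product with the kernel and sum: 10·1 + 7·2 + 11·2 + 8·-2 + 7·1 + 1·1.

38 14 27
6 21 64
33 37 7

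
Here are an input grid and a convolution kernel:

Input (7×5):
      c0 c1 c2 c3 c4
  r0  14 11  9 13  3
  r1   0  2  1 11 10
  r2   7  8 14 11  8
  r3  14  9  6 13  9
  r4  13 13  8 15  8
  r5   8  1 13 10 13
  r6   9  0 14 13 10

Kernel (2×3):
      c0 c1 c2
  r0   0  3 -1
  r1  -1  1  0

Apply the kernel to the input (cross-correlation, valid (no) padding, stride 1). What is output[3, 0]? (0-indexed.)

21

The receptive field on the input at this output position is [14 9 6 / 13 13 8]. Elementwise product with the kernel and sum: 9·3 + 6·-1 + 13·-1 + 13·1.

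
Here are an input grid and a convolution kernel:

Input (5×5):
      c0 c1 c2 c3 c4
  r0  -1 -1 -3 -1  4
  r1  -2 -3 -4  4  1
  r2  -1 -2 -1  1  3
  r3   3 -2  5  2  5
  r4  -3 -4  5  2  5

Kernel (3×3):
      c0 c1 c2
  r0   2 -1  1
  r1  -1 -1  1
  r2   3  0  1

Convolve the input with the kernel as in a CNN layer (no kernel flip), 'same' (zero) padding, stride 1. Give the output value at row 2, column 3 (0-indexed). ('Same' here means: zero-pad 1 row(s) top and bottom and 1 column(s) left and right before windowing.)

12

The receptive field on the zero-padded input at this output position is [-4 4 1 / -1 1 3 / 5 2 5]. Elementwise product with the kernel and sum: -4·2 + 4·-1 + 1·1 + -1·-1 + 1·-1 + 3·1 + 5·3 + 5·1.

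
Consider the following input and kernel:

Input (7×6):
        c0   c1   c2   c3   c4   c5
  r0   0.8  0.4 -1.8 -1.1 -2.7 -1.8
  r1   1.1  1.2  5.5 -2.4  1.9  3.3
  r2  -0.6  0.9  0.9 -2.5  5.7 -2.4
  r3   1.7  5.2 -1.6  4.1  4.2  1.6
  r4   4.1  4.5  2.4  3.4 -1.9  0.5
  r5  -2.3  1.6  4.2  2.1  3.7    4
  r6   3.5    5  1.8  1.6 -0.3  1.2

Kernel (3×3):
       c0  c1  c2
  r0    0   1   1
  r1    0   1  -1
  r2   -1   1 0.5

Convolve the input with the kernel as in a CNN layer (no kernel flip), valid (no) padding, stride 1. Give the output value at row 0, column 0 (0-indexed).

The receptive field on the input at this output position is [0.8 0.4 -1.8 / 1.1 1.2 5.5 / -0.6 0.9 0.9]. Elementwise product with the kernel and sum: 0.4·1 + -1.8·1 + 1.2·1 + 5.5·-1 + -0.6·-1 + 0.9·1 + 0.9·0.5.

-3.75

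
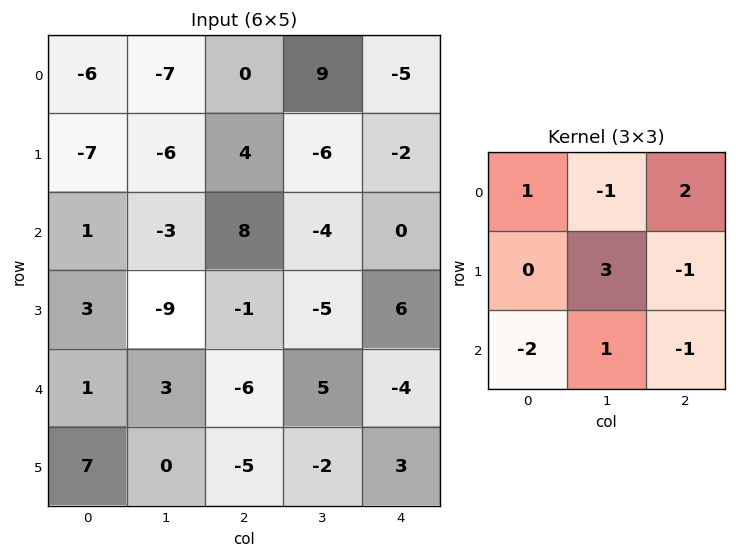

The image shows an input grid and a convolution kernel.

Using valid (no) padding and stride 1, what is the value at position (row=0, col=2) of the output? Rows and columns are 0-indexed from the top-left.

-55

The receptive field on the input at this output position is [0 9 -5 / 4 -6 -2 / 8 -4 0]. Elementwise product with the kernel and sum: 0·1 + 9·-1 + -5·2 + -6·3 + -2·-1 + 8·-2 + -4·1 + 0·-1.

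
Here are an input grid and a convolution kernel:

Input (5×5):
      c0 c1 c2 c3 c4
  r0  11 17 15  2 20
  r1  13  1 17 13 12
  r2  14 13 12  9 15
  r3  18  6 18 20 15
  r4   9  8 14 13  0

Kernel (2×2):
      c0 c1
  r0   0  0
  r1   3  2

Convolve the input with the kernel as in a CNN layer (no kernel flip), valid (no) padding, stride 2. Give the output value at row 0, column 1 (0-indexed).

The receptive field on the input at this output position is [15 2 / 17 13]. Elementwise product with the kernel and sum: 17·3 + 13·2.

77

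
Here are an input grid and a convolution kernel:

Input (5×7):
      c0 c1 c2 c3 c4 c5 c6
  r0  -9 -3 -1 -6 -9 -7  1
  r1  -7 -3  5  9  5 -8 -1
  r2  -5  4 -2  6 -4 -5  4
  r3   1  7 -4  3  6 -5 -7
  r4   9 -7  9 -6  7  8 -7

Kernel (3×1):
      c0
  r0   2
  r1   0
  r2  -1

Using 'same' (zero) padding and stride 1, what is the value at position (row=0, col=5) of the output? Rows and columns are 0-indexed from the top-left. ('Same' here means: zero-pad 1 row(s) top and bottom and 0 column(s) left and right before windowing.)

The receptive field on the zero-padded input at this output position is [0 / -7 / -8]. Elementwise product with the kernel and sum: 0·2 + -8·-1.

8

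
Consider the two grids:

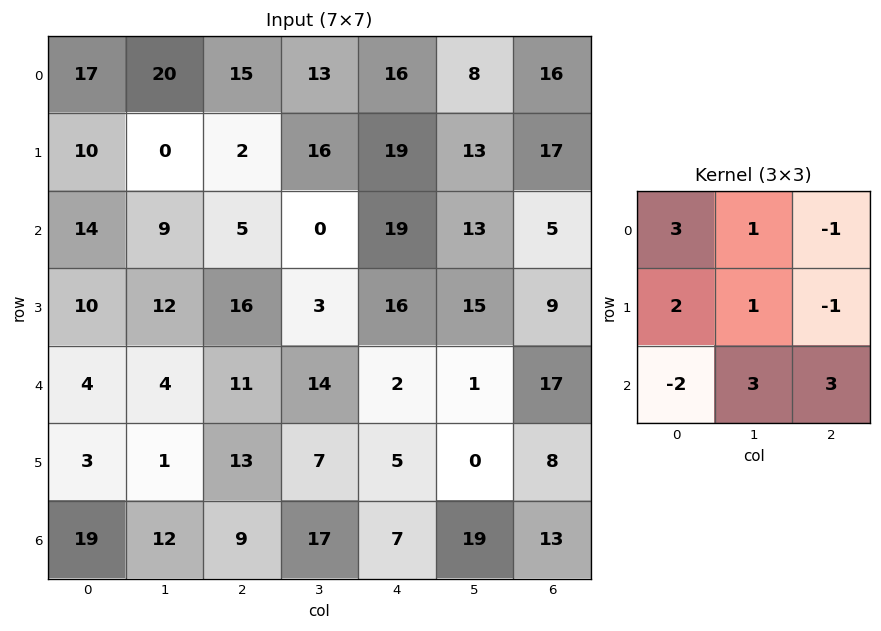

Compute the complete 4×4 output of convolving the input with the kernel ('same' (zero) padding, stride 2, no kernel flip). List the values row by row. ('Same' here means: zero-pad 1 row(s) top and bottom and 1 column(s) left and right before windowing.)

27 96 98 57
81 42 147 84
10 112 40 97
9 25 48 59

Output[0,0]: The receptive field on the zero-padded input at this output position is [0 0 0 / 0 17 20 / 0 10 0]. Elementwise product with the kernel and sum: 0·3 + 0·1 + 0·-1 + 0·2 + 17·1 + 20·-1 + 0·-2 + 10·3 + 0·3.
Output[0,1]: The receptive field on the zero-padded input at this output position is [0 0 0 / 20 15 13 / 0 2 16]. Elementwise product with the kernel and sum: 0·3 + 0·1 + 0·-1 + 20·2 + 15·1 + 13·-1 + 0·-2 + 2·3 + 16·3.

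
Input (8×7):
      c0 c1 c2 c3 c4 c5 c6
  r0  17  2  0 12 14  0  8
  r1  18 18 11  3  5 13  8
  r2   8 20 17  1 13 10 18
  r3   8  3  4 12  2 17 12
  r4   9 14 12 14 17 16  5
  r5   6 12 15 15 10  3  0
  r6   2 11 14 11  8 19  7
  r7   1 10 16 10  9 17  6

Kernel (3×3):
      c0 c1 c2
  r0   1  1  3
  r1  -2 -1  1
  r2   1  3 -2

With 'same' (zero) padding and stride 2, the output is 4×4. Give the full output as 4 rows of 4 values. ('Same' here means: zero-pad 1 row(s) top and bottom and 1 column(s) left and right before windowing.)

Output[0,0]: The receptive field on the zero-padded input at this output position is [0 0 0 / 0 17 2 / 0 18 18]. Elementwise product with the kernel and sum: 0·1 + 0·1 + 0·3 + 0·-2 + 17·-1 + 2·1 + 0·1 + 18·3 + 18·-2.
Output[0,1]: The receptive field on the zero-padded input at this output position is [0 0 0 / 2 0 12 / 18 11 3]. Elementwise product with the kernel and sum: 0·1 + 0·1 + 0·3 + 2·-2 + 0·-1 + 12·1 + 18·1 + 11·3 + 3·-2.

3 53 -46 29
102 -27 26 36
16 44 75 -5
34 85 26 -7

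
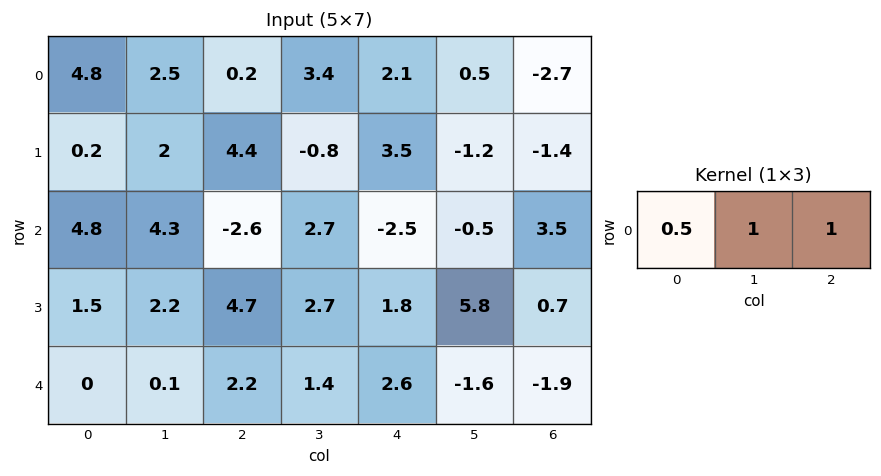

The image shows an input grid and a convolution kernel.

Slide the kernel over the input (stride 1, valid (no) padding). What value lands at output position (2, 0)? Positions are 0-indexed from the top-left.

The receptive field on the input at this output position is [4.8 4.3 -2.6]. Elementwise product with the kernel and sum: 4.8·0.5 + 4.3·1 + -2.6·1.

4.1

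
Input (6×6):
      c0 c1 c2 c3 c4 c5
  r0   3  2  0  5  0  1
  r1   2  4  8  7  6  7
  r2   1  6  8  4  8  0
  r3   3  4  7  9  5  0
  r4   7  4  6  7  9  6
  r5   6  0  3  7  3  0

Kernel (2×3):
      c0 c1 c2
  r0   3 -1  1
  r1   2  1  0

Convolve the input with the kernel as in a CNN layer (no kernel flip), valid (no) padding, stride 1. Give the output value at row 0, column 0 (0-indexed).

The receptive field on the input at this output position is [3 2 0 / 2 4 8]. Elementwise product with the kernel and sum: 3·3 + 2·-1 + 0·1 + 2·2 + 4·1.

15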